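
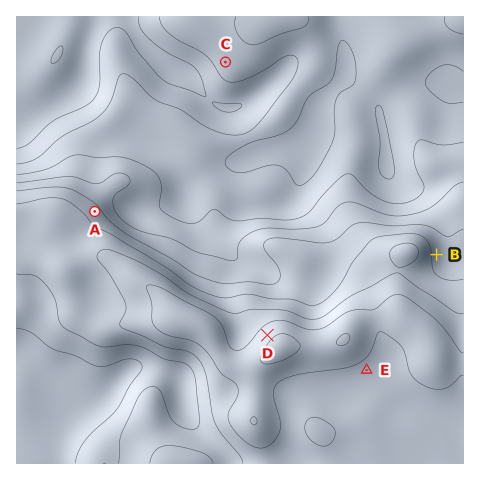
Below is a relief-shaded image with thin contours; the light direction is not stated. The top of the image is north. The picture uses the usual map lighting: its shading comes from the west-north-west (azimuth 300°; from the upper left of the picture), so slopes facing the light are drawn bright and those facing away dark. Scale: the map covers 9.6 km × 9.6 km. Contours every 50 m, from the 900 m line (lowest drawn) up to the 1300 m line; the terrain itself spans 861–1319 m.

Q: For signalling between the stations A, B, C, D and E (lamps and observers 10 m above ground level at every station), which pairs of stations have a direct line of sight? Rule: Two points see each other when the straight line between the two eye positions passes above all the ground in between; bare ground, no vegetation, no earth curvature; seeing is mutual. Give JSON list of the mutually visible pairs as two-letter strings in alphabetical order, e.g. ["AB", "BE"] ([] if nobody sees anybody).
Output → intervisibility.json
["AC", "AD", "CD"]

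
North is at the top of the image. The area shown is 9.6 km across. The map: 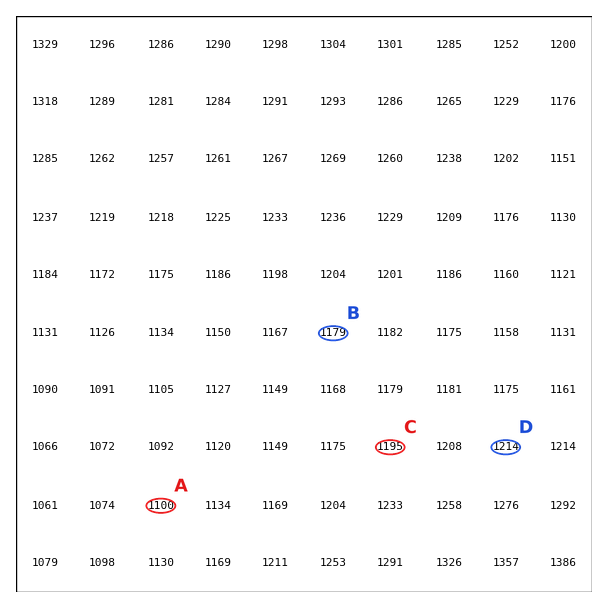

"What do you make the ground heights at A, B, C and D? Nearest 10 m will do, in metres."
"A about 1100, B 1180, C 1200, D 1210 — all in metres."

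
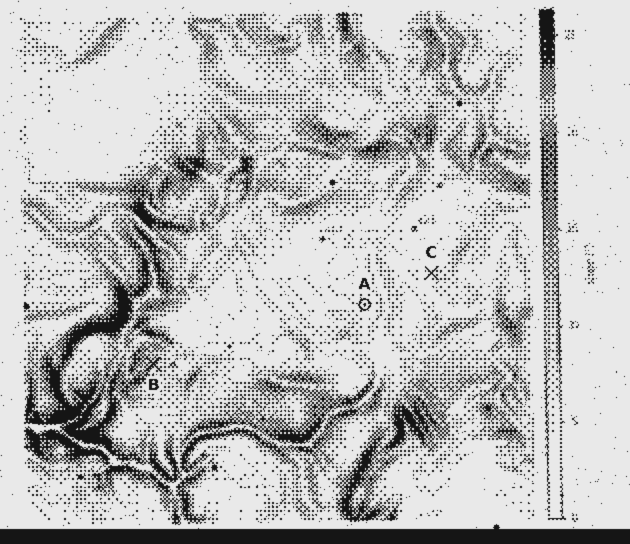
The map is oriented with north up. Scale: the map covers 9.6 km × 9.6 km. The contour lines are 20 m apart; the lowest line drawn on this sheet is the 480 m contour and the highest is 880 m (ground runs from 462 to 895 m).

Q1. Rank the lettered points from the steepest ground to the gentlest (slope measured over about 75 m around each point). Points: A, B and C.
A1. B C A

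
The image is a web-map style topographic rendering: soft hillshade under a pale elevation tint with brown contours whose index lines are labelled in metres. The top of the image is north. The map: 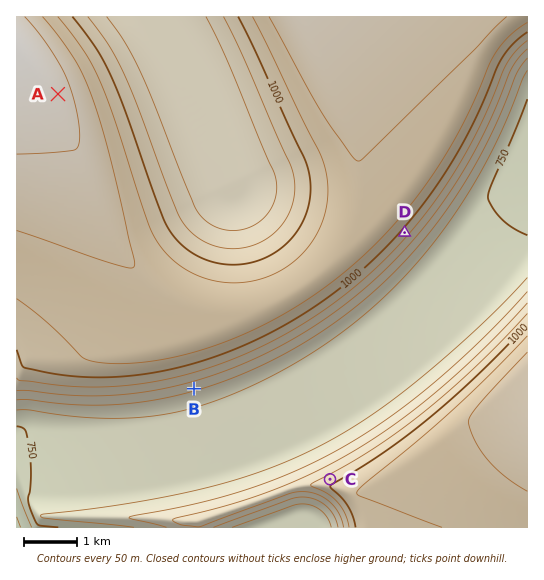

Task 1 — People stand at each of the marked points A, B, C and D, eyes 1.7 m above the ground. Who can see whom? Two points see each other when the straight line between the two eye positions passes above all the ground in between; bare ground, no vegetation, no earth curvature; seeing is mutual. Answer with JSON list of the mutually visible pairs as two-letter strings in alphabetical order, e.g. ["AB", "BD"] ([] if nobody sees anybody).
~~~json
["BC", "CD"]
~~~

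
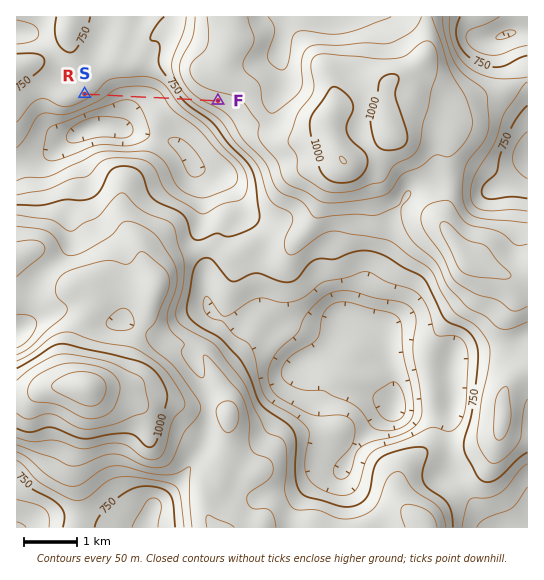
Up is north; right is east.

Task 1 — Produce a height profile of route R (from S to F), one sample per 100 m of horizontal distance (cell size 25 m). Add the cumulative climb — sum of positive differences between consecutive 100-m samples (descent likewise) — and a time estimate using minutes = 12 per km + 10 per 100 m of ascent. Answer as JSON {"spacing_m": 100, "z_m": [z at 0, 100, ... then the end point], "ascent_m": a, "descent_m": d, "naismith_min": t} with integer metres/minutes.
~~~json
{"spacing_m": 100, "z_m": [721, 710, 694, 674, 655, 637, 623, 614, 611, 611, 614, 618, 623, 628, 637, 651, 673, 704, 740, 776, 808, 833, 851, 863, 871, 878, 878], "ascent_m": 267, "descent_m": 111, "naismith_min": 57}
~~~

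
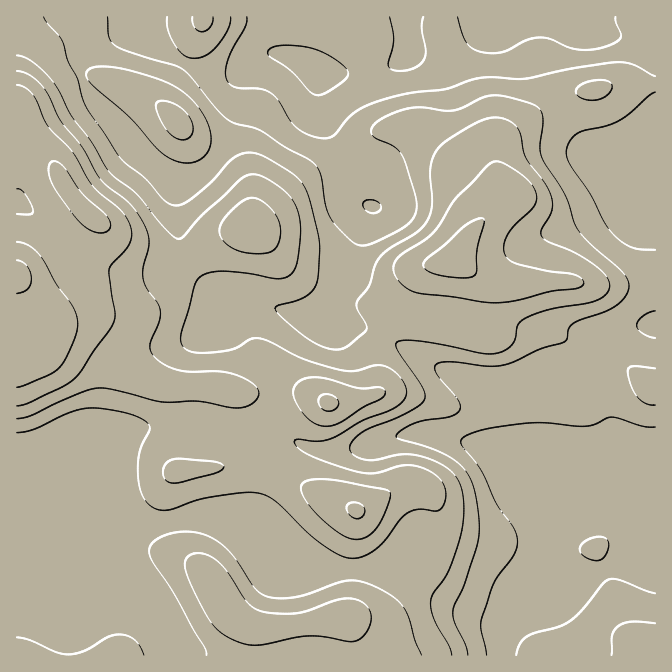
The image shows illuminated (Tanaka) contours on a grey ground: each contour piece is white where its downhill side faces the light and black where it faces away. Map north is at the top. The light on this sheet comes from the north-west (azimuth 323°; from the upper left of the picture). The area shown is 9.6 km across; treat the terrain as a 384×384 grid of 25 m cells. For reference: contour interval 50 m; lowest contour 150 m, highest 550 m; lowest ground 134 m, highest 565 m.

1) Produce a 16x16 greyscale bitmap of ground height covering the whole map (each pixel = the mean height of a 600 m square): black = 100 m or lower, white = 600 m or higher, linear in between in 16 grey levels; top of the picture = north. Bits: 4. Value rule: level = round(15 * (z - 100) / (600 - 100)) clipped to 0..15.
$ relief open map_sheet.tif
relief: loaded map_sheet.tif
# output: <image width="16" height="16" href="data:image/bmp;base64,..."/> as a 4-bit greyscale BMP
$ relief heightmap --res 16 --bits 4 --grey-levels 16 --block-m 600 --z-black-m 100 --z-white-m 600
<image width="16" height="16" href="data:image/bmp;base64,Qk32AAAAAAAAAHYAAAAoAAAAEAAAABAAAAABAAQAAAAAAIAAAAATCwAAEwsAABAAAAAAAAAAAAAAABEREQAiIiIAMzMzAERERABVVVUAZmZmAHd3dwCIiIgAmZmZAKqqqgC7u7sAzMzMAN3d3QDu7u4A////AHd3iZmYZDNFZ3eZiJdkIjNmeJdnh3QzM2Z3d3modTIzZniYiYh0IiJ3eIiIdUMiMrmZmZqYVEM026mIh3ZVVETcqXdmZ3d2U9uph3ZnmYdku7iJlkWJdkO8lmiFNGiFM7pmZlREZ3Qzt2d0MjRVVEOGZkMhIiMzQ2ZEUyIiIRES"/>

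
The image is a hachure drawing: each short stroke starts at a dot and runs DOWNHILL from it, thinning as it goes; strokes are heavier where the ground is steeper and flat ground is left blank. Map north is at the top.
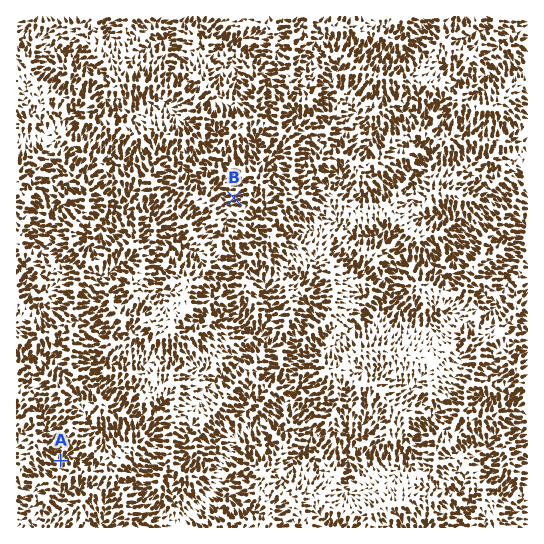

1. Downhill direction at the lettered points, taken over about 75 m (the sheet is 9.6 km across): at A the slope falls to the N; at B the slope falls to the W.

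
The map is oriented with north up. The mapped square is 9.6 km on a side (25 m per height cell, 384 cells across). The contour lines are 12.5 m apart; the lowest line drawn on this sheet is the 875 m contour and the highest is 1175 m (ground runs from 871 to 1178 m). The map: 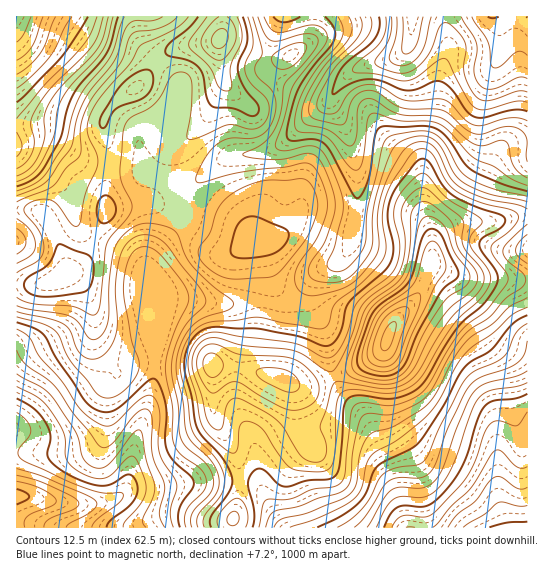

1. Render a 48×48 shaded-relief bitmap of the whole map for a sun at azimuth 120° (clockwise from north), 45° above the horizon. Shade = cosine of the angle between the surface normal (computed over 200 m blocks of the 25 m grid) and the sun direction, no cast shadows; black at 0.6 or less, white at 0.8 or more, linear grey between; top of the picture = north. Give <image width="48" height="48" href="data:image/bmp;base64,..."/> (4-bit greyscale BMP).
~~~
<image width="48" height="48" href="data:image/bmp;base64,Qk32BAAAAAAAAHYAAAAoAAAAMAAAADAAAAABAAQAAAAAAIAEAAATCwAAEwsAABAAAAAAAAAAAAAAABEREQAiIiIAMzMzAERERABVVVUAZmZmAHd3dwCIiIgAmZmZAKqqqgC7u7sAzMzMAN3d3QDu7u4A////AGZVVlVVVmZDIjWbzMu7u8zN3Kmru6qpmWZmZmVURFVTIiR7y7q7u8zd3Kqsy6qpmXd3d3d2VEVUMhJpqqq7u83d26q8y7qpmYiIiImpdUVVVCJpmZqrq83dy6q8zLupiJmIiJq7llVnZTNpmImqq83dy6q8zMuoiJmIiIm7llZ3dlV5mHiZrM3Muqq8zMuoiIh3d3irplVndmaJmHeIrN3Luqq8zMuoiHd2Znibp0RWdmiZh3d4m926qqq8zLuoiGdmZnebuENFVnmZh3eIm8y6qqq8zMuoiHd2ZnibuVMzNYmpiHiJm8y6qru8zMupiHd2ZnibynQyJIqpiIiZq8ypqrvM3cupmYh2Zniby4UyJIqYiImaq8uqq8zd3dypmYh3Zniau5ZDJYqYiImau7uqvM3d3dy6qoiHZniJq5YyNZqYiIiZqqqqvd7u3cy6qoiHd4iImpYxJYqYeIiJl2eKzu7v7cu7qnd3d4mZmZYgFImHd3eIhjNHvv7v7bu7qnd2Z4mpmZYgA2h3Zmd4dSAUnf7u/surqnd2ZnmqmYcwAld2ZmZ3djABfP7e/tu7uoiHd3m7qYhSEkZmZ3d3dkAASu7d7tzMy5mZiIm7qYh0M0Vmd3d3dkIAJ87t3t3MzJqqmZq7qYh2VWZ3eIiHdlMAA4zdzd3czImqqZrLqYiHZneIiIiHdkMQAEjMzN3cu3eJmavMqIiHd3iIiJmYdkMiEBWsu83culZ3iavMqYh3d4iZmZqph1MjIQN7u7zLqUVWeJrMuYh2Z4iZmau7qHQzMgFququ6mURWeIq8uod2Z3iImavMuoZDMhFZu6qqqVVWeIm8uph2Znd4iZq8y6dTMyFJvLu7u2ZniHisupiHdmd3iImrzKhTNDNYvLu8zHZ4mHebupmId2d3iIiazLhTNERomqqqvGeJl2eKqZmYh2Z3iIiKvLlSI0V4mIh4iUVoh2aJmYiYh3Z3iIiJq7lSEkZ4iHdmZiJGd2aJmIiIh3Z3eIiJq7liEkWJmHdmZhEkZ3eJmIiJiHdmZ3d5q6ljIjWKqYd3dyISV3eJmIiJmYd2ZmZ4q6hjMzWLuoiImUMRNmeJmIiJmpiHd2VXmqhUREWLupiJmlQyNGeJmIiImqqZmYZWipdUREV6upd4mmZDI1eamIiIiaqavLlleIZVVURpqYZniWZUMkaaqYiHeJqZveyXZ3ZVZlRXmYZVeFVVMiWKqZiHeJmZrO7JdlVWdlVXiYZEZkREQiNpqqmHZ4mZm97sp0RXh2ZniZdUVkQzMyJGirqXZnmZmr3uyVNXiHZniqhlVkQzMiI0aKqoZniqmazu63RGd2Znmql2ZlQzIiEjV4qpdnm7mJvv/rhmdlVXmqmHZ1VEMiESRnmZh4rMqIrf/+ypmFRGmrqXd1VERDESRmeId4vduGet//7cynRGirqYd1VVVUIBRmZmZXrdyWVpze3d3JVFeaqYiFVVVUMRNmVERFjNynVWm8zM3aZFeamIiFVVVVMRRmVDM0e8yoZWiau83bdGiZmHiA=="/>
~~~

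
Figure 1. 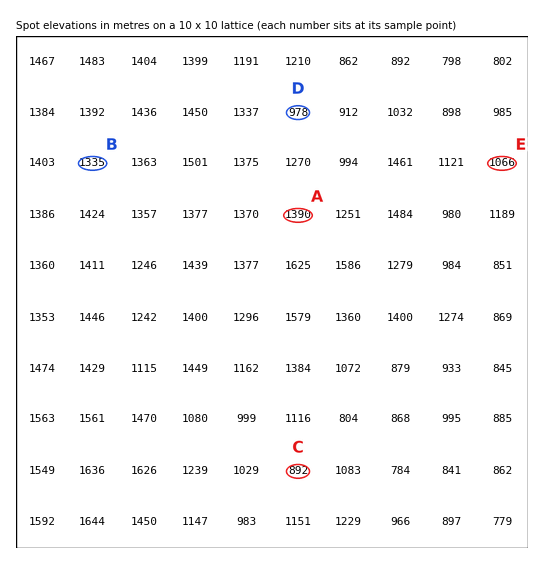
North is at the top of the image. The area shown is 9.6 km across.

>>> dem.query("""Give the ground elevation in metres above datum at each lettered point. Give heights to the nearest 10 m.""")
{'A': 1390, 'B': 1330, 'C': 890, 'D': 980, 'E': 1070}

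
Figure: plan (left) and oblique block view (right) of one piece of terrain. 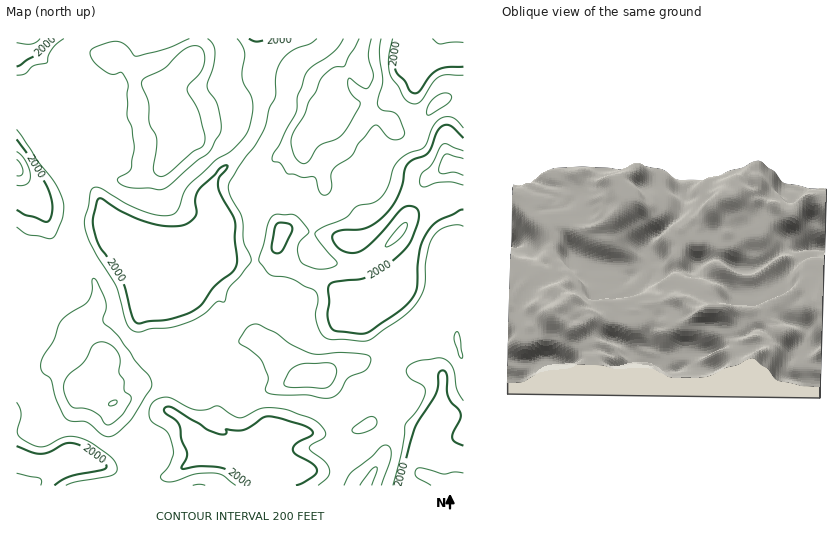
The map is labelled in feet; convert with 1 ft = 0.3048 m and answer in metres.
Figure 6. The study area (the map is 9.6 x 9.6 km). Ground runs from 470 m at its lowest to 840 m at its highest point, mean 690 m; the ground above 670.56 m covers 59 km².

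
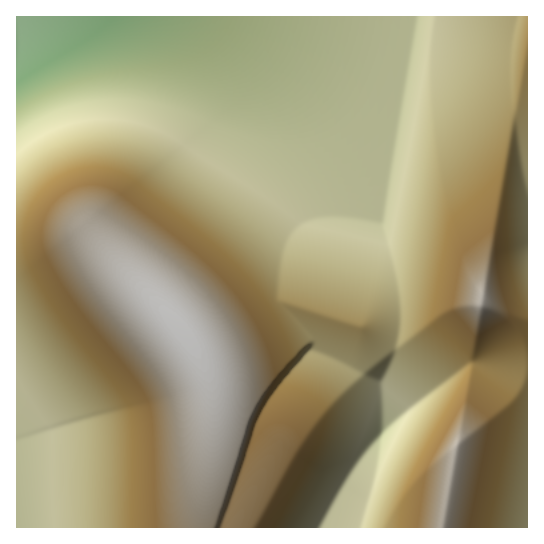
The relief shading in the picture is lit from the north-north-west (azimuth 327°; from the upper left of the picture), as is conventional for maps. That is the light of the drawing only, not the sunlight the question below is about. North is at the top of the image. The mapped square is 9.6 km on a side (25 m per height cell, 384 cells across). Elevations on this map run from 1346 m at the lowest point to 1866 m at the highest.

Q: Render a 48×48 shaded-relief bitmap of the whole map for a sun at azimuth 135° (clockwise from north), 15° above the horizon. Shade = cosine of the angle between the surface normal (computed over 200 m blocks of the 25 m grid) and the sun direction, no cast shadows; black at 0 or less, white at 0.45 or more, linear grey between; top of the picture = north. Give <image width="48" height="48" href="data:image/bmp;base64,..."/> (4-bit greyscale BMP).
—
<image width="48" height="48" href="data:image/bmp;base64,Qk32BAAAAAAAAHYAAAAoAAAAMAAAADAAAAABAAQAAAAAAIAEAAATCwAAEwsAABAAAAAAAAAAAAAAABEREQAiIiIAMzMzAERERABVVVUAZmZmAHd3dwCIiIgAmZmZAKqqqgC7u7sAzMzMAN3d3QDu7u4A////AIh3dmZmZmd4ibuZvv//2YdBJFVWrMzMzIh3d2ZmZmd4ibyZre//+4hSE1VWrMzMzIh3d2ZmZmZ4iaypm+///ZhjEkVVnMzMzIh3d2ZmZmZ3iazJms7//7h0ESRVjMzMzIh3d2ZmZmZ3iZvZib7//+l1ERNFe8zMzIh3d2ZmZmZ3iZvriazv//yFIQE0e8zMzIh3d2ZmZmZ3iJrciJve//6mIQASWszMzIh3d2ZmZmZniJrOmJnO7//YMQABOMzMzIiHd2ZmZmZniJq+qIms7v/8UQAAFazMzIiIh3ZmZmZniJq+2Iia3u7ukxAAFIrMzIiIiId2ZmZ3iJqt+XiJve7ut0EAE3mrzIiIiIiHd3d3iJqr/XeIm97tuYQRAniJvIiIiIiIh3d4iJqrz6d4ib3duZhiEmiIm4iIiIiIiIiIiZqqvul4iJvduZmXMliImoiIiIiIiIiIiZmqu+2HiJq9yZmZdViZmYiIiIiIiIiImZmqq77IiZqs2pmZmImZmYiIiIiIiIiJmZmqqqvbmaqrypmZmau7qoiIiIiIiIiJmZmqqqq7qqqruXiZmZzcu4iIiIiIiIiZmZmqqqqqqpmquWaJmJzcy3iIiIiIiIiZmZmaqqqpmZiJqWVniIvdy3eIiIiIiIiZmZmZmpmYiId4mGVVZ3rcy3d4iIiIiIiJmZmZmZiHd3d4iGVVVVi8u3d3iIiIiIiImZmZmYd3d3d3h2VVVVe8u3d3iIiIiIiIiJmZmYd3d3d3h1VVVVe8y3d3eIiIiIiIiImZmYd3d3d3dlVVVVe9zGZ3eIiIiIiIiIiJmYd3d3d3dlRVVWet3VZneIiIiIiIiIiIiYh3d3d3ZVREVWat3VVWd4iIiIiIiIiIiIh3d3d3ZUREVWad7kRVZ3iIiIiIiIiIiIiId3iHZURFVmaM3TRFVniIiIiIiIiIiIiIiIiIdURFVmZ73TM0VWeIiIiIiIiIiIiIiIiIdURFZmZ73jMzRVZ4iIiIiIiIiIiIiIiIdURFZmZ63iIzNFVniIiIiIiIiIiIiIiIhURFZmZ63iIjNEVmeIiIiIiIiIiIiIiIhkRVZmZ53iIjM0VWd4iIiIiIiIiIiIiIhlRVZmd4zTMzM0RWZ3iIiIiIiIiIiIiIhlRWZ3d4vTMzNERVZ3eIiIiIiIiIiIiIh1RWZ3d3rDMzNEVVZnd4iIiIiIiIiIiIh1RWd3d3m0REREVWZnd4iIiIiIiIiIiIh1RWd3d3ikRERFVWZnd3iIiIiIiIiIiIiGRWd3d3eVVVVVVmZnd3iIiIiIiIiIiIiGVWd3d3Z1VVVVZmZ3d3iIiIiIiIiIiIiGVWd3d2ZmZmZmZmd3d3iIiIiIiIiIiIiHVWd3d3VWZmZmZnd3d4iIiIiIiIiIiIiHVXd3d3VHd2Znd3d3d4iIiIiIiIiIiIiIVXd3d3U3d3d3d3d3eIiIiIiIiIiIiIiIZXd3d3U3d3d3d3d4iIiIiIiIiIiIiIiIZXd3d3U3d3d3d3d4iIiIiIiIiIiIiIiIdWd3d3ZA=="/>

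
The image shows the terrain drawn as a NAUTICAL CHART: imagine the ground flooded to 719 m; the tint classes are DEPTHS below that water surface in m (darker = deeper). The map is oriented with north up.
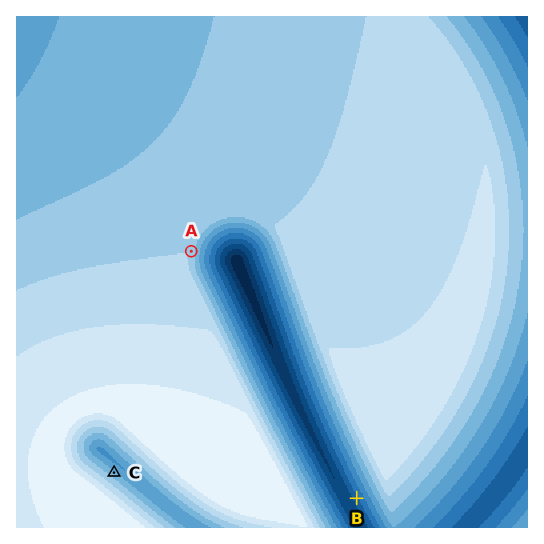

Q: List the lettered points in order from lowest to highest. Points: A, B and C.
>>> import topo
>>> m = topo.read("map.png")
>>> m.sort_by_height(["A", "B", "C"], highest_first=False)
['B', 'C', 'A']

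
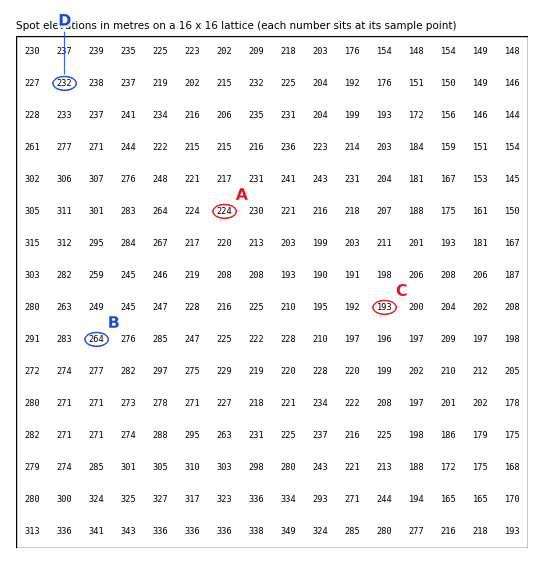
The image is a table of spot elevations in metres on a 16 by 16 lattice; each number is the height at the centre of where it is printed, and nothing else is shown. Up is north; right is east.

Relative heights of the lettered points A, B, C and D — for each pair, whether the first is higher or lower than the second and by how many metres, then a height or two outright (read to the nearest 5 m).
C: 70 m lower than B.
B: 40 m higher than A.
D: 35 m higher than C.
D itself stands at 230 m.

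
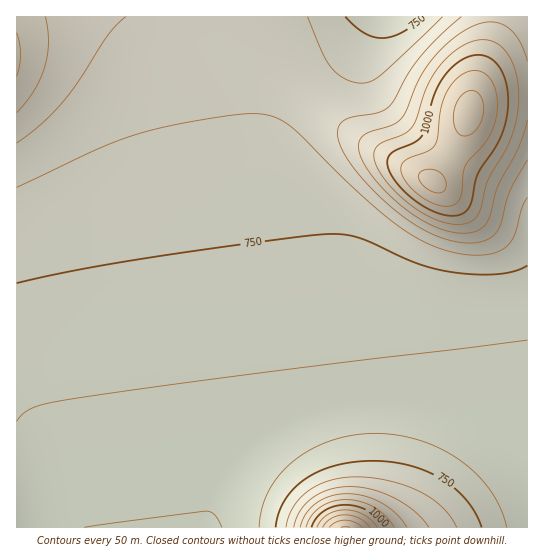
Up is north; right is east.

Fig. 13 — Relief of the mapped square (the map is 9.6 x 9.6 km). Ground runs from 640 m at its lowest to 1200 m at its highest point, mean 770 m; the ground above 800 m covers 28.6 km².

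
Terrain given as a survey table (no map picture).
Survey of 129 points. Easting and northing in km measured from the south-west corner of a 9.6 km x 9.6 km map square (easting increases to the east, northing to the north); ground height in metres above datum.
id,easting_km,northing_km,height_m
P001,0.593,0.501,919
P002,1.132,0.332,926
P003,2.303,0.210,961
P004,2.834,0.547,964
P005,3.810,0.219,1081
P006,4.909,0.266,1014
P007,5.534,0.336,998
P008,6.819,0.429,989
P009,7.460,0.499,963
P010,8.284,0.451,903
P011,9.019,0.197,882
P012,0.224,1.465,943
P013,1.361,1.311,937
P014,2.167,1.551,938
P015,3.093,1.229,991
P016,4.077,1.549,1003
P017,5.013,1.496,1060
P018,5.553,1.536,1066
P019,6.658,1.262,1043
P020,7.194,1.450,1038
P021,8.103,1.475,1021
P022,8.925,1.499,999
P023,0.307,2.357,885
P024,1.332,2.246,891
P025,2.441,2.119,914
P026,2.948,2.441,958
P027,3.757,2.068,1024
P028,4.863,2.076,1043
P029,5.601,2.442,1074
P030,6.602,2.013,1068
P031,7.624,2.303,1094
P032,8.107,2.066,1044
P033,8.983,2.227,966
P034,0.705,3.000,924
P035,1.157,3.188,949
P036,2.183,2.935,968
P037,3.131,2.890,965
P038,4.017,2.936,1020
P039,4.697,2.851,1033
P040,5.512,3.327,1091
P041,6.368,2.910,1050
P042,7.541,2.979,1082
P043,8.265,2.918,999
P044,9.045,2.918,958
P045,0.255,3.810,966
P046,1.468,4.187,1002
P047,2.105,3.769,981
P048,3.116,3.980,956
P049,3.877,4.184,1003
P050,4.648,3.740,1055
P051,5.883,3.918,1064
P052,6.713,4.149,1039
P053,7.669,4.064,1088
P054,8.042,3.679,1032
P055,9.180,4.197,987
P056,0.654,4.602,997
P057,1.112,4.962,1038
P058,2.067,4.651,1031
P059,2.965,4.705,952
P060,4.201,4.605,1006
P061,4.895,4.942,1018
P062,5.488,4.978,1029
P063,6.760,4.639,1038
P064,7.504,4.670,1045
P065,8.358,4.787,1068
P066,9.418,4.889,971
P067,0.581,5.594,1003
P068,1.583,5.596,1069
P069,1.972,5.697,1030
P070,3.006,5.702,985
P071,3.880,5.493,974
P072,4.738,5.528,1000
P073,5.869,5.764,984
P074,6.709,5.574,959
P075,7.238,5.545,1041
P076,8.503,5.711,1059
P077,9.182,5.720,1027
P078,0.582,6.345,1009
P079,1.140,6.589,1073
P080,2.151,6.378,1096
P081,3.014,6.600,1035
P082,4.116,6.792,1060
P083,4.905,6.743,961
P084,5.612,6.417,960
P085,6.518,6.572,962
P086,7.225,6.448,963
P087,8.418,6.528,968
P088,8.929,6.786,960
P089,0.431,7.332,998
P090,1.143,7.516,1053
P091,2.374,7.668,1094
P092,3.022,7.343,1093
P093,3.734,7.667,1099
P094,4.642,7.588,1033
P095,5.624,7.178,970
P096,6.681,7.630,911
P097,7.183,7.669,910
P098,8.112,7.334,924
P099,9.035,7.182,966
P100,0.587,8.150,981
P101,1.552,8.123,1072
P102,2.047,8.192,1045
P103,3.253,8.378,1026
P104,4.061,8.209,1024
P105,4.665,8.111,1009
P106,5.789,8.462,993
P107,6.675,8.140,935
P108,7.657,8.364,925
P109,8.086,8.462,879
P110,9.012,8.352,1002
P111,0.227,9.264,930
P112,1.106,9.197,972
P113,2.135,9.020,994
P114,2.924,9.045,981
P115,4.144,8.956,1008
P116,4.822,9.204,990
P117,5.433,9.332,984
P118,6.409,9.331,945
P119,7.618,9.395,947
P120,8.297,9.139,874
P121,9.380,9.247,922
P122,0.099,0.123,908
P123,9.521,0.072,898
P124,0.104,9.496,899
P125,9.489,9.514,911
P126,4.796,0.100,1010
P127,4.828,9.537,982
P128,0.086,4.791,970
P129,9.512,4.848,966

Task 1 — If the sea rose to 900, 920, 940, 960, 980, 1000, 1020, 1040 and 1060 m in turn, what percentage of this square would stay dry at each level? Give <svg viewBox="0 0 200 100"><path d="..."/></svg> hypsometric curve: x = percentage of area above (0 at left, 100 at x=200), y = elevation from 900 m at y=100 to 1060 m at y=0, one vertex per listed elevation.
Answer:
<svg viewBox="0 0 200 100"><path d="M192 100l-9-12-14-13-23-13-26-12-29-12-21-13-19-13-23-12"/></svg>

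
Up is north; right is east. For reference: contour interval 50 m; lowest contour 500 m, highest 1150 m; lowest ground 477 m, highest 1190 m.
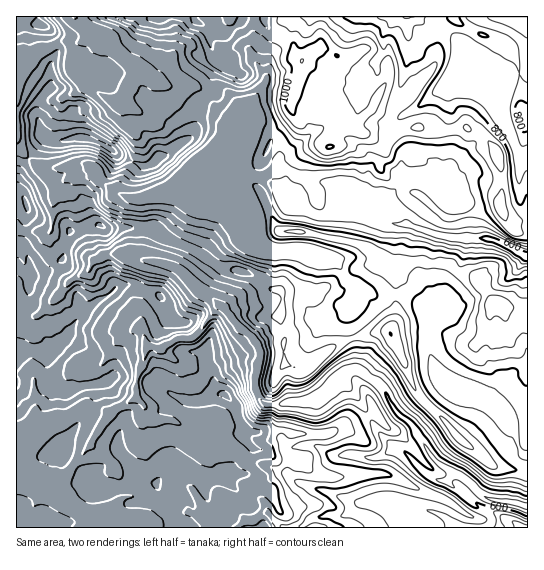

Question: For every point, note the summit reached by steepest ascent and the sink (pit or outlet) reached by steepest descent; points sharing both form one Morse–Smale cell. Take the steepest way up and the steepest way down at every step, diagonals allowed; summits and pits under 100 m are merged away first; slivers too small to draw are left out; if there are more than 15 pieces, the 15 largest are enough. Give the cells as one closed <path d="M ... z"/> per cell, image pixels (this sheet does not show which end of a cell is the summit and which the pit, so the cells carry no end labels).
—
<path d="M19 195l-3 0 1 333 469 0 5-5 1-4-7-8-11-6-25-22-1-4 5-5-22-19-19-30-17-15-11-20-9-9-20-12 0-26-2-4-16 5-32 25-18-4-3-2 1-25-5-16 3-28-4-5-9-1-11-9-10-6-24-4-32-20-30-12-9-8-49-1-4-3-7 0-16 6-8 0-4-3-19-1-19-16-4-13z"/><path d="M207 96l-7 6-3 5-4 27-7 7-36 24-7 2-9-4-11 16-5 14-17-12-5-11-10-6-15 0-10 4-19 0-13-9-10 14-3 21 8 4 4 13 19 16 19 1 4 3 8 0 16-6 7 0 4 3 49 1 9 8 30 12 32 20 24 4 10 6 11 9 9 1 4 5-3 28 5 16-1 25 14 6 7 0 32-25 15-6-4-15 0-9 9-28-13-9-5-12-8-6-34-10-27 2-7-3-8-13-16-38 6 2 8 10 25-10 8 0 31 17 12 0 20-5 22 5 0-5-12-15-17-9-13-4-8 0-26 16-11-10 0-14-7-9 3-11 0-17-3-4-14-10-20-1-1 16-5-14-18-13z"/><path d="M265 17l-20 0-7 8-12 8-15-3 0 15 6 16 4 4-6 9-2 15-5 8 11 15 18 13 5 14 1-16 20 1 14 10 3 4 0 17-3 11 7 9 0 14 5 4 6 6 26-16 13 1 25 12 9 10 5 10 14 7 18 1-17-25 13-18 2-20 7-5 11 0 6 3 6 6 0 10 12 6 16 22 6 36 27 1 31 16 3-1 0-21-14-3-7-9-7-13 1-40-2-12-3-7-15-17-14-5-10 0-7 3-43-3-9 4-12 11-5 1-16-11-19-6-16-18-17 2-8-8-13-8 9-34-5-6-4-12-21-12-6-8z"/><path d="M415 16l-94 0-1 29-17 14-11 36 13 8 8 8 20 0 3 7 10 9 19 6 16 11 5-1 12-11 9-4 18 0 9 3 33-3 14 5 15 17 3 7 2 12-1 40 7 13 7 9 13 2 1-75-3-1-3 3-2-2-20-45-5-8-14-12-20-50-15-14-19-4z"/><path d="M398 295l-3 2 1 20-6 16-13-1-24 6 2 31 20 12 9 9 11 20 17 15 19 30 10 10 24 14 16 16 12 5 21 3 11-44 0-4-4-2-4-8-2-12-6-4-48-46-18-10-10-10-5-20 3-20-2-10-12-12z"/><path d="M242 197l-2 2 15 36 8 13 7 3 27-2 34 10 8 6 7 14 31 17 19-2 0-17-3-10 20-6 12 0 6 3 12-1 7 1 11 9 16 4 17 26 13 5 21-1 0-50-34-17-53-4-34-12-20-1-10-6-24-6-24 5-12 0-31-17-8 0-25 10z"/><path d="M425 261l-20 2-13 4 4 10 0 17 21 7 12 12 2 10-3 20 5 20 10 10 18 10 48 46 4 2 2-4 12 0 1-118-21-1-13-5-17-26-19-5-8-8-19 0z"/><path d="M89 31l-2 6-8 6-17-2-7 4 2 6-6 12 0 24-10 11-4 11 3 21 4 7 6 3 32-3 15 4 22 15 15 5 5-18-3-8-12-16-3-16 6-17 10-13 0-4-22-20-9-12z"/><path d="M527 16l-111 1 11 8 19 4 15 14 20 50 14 12 5 8 22 47 6-3z"/><path d="M194 16l-117 0-1 2 14 14 16 5 7 10 25 24 32 16 25 0 12 9 6-7 0-11 8-13-4-4-6-16 0-15-16-9z"/><path d="M141 71l-4 0-10 15-6 19 3 14 12 16 3 8-6 19 13 5 7-3 6-7 8-2 26-21 4-27 10-12-6-6-11-4-24 0z"/><path d="M421 156l-11 0-7 5-2 20-10 13-3 5 1 4 20 22 32 11 25 3 1-10-6-26-6-6-4-10-6-6-12-6 0-10-6-6z"/><path d="M82 137l-15 3-22-1-16 19 13 10 19 0 10-4 15 0 10 6 5 11 16 11 16-30-14-6-22-15z"/><path d="M319 16l-124 0 0 5 18 10 13 2 12-8 7-8 20 0 2 9 25 17 4 12 6 6 18-16z"/><path d="M55 45l-17 7-15 13-7-2 1 56 20-1 3-17 11-14 0-24 6-12z"/>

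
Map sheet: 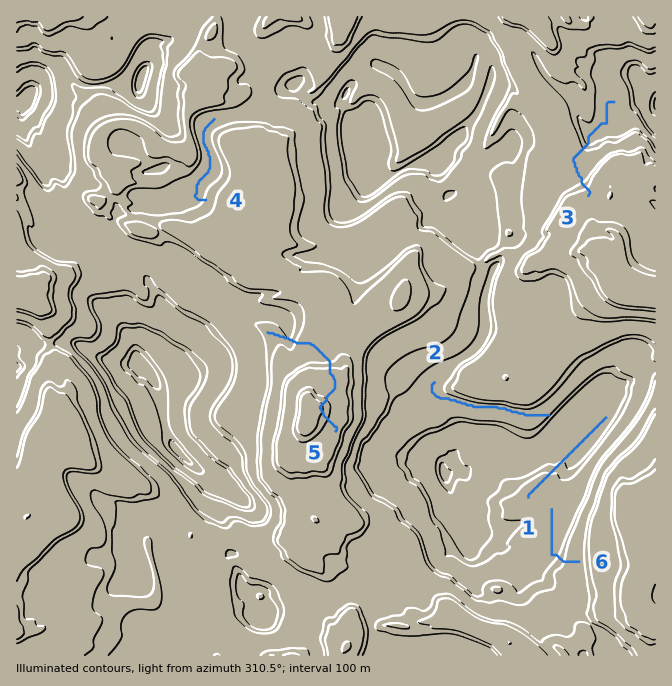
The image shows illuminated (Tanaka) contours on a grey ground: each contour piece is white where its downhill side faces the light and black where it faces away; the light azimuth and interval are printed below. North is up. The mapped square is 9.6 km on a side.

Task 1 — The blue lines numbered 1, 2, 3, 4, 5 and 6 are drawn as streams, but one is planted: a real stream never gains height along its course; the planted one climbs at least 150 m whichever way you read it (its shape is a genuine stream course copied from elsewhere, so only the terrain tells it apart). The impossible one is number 5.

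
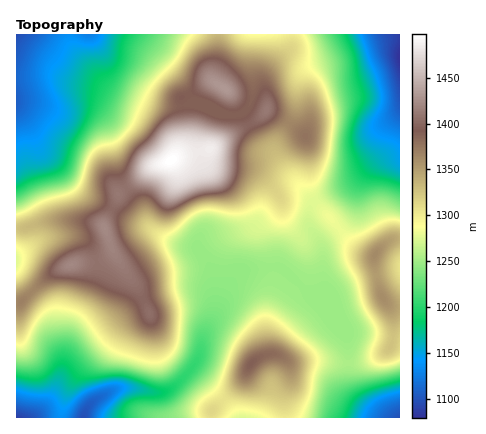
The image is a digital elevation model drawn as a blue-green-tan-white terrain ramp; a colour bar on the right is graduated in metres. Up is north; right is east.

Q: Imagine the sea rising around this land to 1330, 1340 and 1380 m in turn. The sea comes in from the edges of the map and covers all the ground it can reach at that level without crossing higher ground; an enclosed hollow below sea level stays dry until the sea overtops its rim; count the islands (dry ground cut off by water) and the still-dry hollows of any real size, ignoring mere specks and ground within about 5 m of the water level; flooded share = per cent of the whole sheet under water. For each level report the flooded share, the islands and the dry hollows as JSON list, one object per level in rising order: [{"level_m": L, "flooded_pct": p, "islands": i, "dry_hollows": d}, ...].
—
[{"level_m": 1330, "flooded_pct": 69, "islands": 1, "dry_hollows": 0}, {"level_m": 1340, "flooded_pct": 73, "islands": 1, "dry_hollows": 0}, {"level_m": 1380, "flooded_pct": 85, "islands": 2, "dry_hollows": 0}]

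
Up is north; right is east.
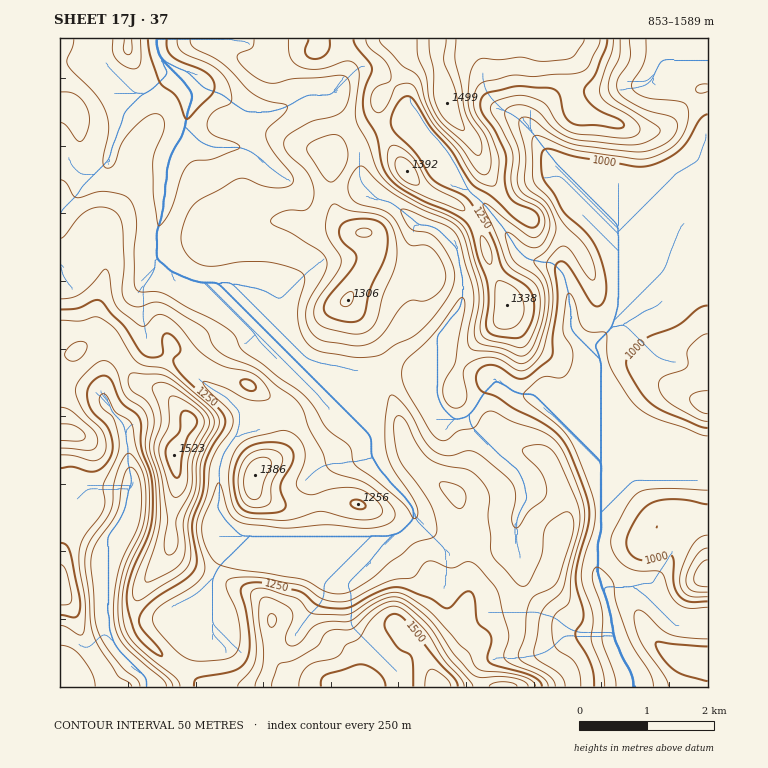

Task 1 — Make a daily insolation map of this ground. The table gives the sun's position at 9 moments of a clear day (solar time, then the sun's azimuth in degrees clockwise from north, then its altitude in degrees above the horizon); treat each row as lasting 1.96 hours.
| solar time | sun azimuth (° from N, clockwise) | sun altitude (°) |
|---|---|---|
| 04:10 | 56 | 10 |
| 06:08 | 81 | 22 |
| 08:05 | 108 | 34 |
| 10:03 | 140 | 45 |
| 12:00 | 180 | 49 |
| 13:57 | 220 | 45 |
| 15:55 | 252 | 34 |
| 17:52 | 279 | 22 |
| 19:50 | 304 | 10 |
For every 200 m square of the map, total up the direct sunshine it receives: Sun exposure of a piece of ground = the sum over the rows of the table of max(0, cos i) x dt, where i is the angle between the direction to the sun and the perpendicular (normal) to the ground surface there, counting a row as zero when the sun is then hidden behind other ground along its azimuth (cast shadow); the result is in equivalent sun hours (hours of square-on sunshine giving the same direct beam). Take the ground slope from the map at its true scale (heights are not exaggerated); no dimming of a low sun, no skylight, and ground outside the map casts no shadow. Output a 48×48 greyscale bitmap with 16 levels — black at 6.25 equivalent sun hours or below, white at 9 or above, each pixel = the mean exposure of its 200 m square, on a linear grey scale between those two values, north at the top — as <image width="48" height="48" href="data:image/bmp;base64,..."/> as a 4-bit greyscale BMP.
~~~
<image width="48" height="48" href="data:image/bmp;base64,Qk32BAAAAAAAAHYAAAAoAAAAMAAAADAAAAABAAQAAAAAAIAEAAATCwAAEwsAABAAAAAAAAAAAAAAABEREQAiIiIAMzMzAERERABVVVUAZmZmAHd3dwCIiIgAmZmZAKqqqgC7u7sAzMzMAN3d3QDu7u4A////ANy9k5zcy7qrzMzMzM27hWZCE3vLurzd3cvKF97amHebyqmqvN3JMncxFJu6qc3u7qyxXeyruZmsuZq7zN3IR7zMu7upqd7bqs1xrsnNy7q9y6u6vd3GaszM3Lu7qs2mZt0zravM26vN3Khmi9tjjMy8zMzcurp7zOwyndy7u7y7u5UzJHQVvMzMzd3Kuaac3doxje7cu7y4d2VUEABazMzM3e2ZuYi+7bkyeu7uy5hBI0m6dDasy8u8zeyYqrq83qlEV77u2VIkec3duqu8y7u7zNy4m93ai6lmNYzsloq7u93d3Lu7zLu8zMzJm+7siLuXM2vadqu7u8vN3cu7zMzMzM3Ket3ducy5Unm5VZq83cvN3cu83dzMzLzLabzd29y6Q4rchZ3u7u3u7ty83dzNy7uriqvN3NynJJvdpVvty73dyYnN3dzdy7uJq7qqq92nA3vdszrbupuoZozt3MzM3ct4vbqYid3aFYzbpBfN3buoeM7cuqu83dp5zdzN3d3rN7zbuQGczczLut3JibvN3ch83d3d3e7rSbvN3UAmirzMvM2nmrzd3Kat3dzN3d2nS5et3bNnmququ8yJu7zMuVbd3cu7zadDrLq9u7nczLq827qM3My6hmzd3Lze7qhY7ty3AXzd26rd3Kid3dupic3dy87u7sqa3uyABs7sqIzd3LnN3bqrzMy7qt7dy93czLgRrdyGeM3d3MvMu4it7cy7q93Mu97t2WVs25VHrMzd3cyruqzO7t27q9zMzN3dyJvcqZiZu97u7d2pvN7d7bvLm8zN3czdqcy6vMvLvO7u7t3aq97e7ai8q8zMzLu6isuaupvcvN7u7t3sl6zu7MiMzLu7u4moeaqIeL3dy73u3dzdponNzLls3MzLu4mZmZd5vd3d24m9zN3dt5q8uqeN293My7urupq93d3d3JeLzd3dp7u5h5fNu83dzMzMzLzd7u7t3MqKzdzdds2kNYrMq83d3N3dy7zd3u7d3dzLzdvLNs2WnNy6rN3d3d3dvM3d3d3d3d3u3cqWOst43tyoq9zd3czczMzM3d3d3d3M3JRmjchc7sp4u9zd3bq7vMy8zMzd3cy4ZAW9zca+24VavNzN3cqqvMy7zMzMvMy0AGzc3HrrQVervN3N3cuqvMzMy8zLqszGet3bY57WInq7vd3M3czLzMzMzMy7rN3ane2wa+7KplmZvMy6q93czczMzLu73u3bvcomq+28tnu83e7su93dzdzLzMzN3dzKzKIbnuuZd83u7u7u293dzN3M3d3cy7q63HOp3sd3W93u7u7u3N3MyrzMzd3Mu7qb3Xh83VNorN7u3bq73d27zLvMurzdy7qKzZWd2meb3d3clTV6zcur3cvLqb3e7bqprLncybzd3t3KdGia3bqs3dy7vN7u3dzLmazbuc7u7t3du7u83bvM3sm83u7d3u7cu87cus3u7u7t3dy9zN3M7bre7t3Mzd7d7u3dy83e7u3d3Mzd3dzczKzN3dzdzM3d3d3MzN3d3d3dy7zd3Q=="/>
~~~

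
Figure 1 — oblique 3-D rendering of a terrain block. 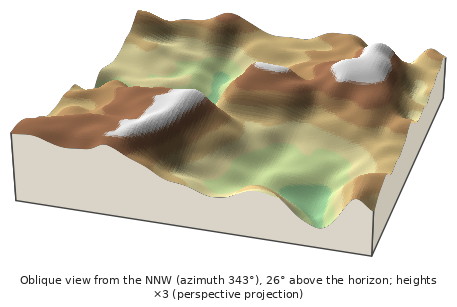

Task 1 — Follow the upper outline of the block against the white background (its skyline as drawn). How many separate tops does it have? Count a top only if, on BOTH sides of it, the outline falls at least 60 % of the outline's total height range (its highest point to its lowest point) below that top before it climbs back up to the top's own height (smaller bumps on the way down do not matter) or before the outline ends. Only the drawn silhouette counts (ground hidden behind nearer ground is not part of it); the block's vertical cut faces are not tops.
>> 0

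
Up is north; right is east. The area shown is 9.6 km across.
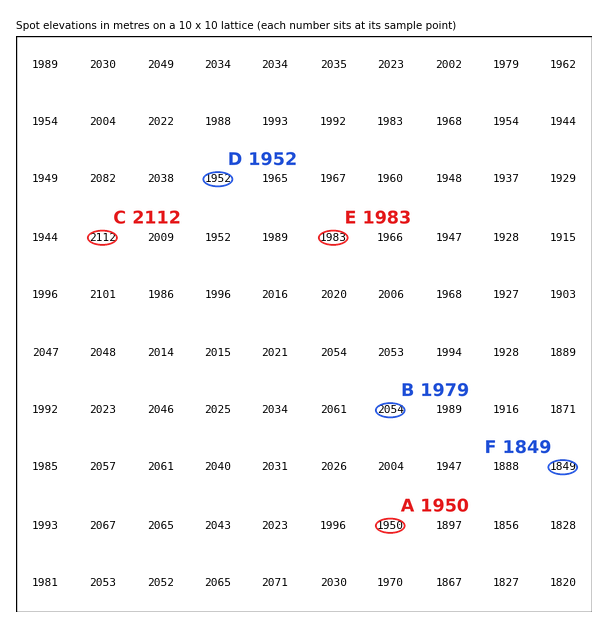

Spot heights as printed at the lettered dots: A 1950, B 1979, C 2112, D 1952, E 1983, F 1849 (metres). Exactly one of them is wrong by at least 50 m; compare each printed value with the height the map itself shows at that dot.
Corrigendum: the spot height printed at B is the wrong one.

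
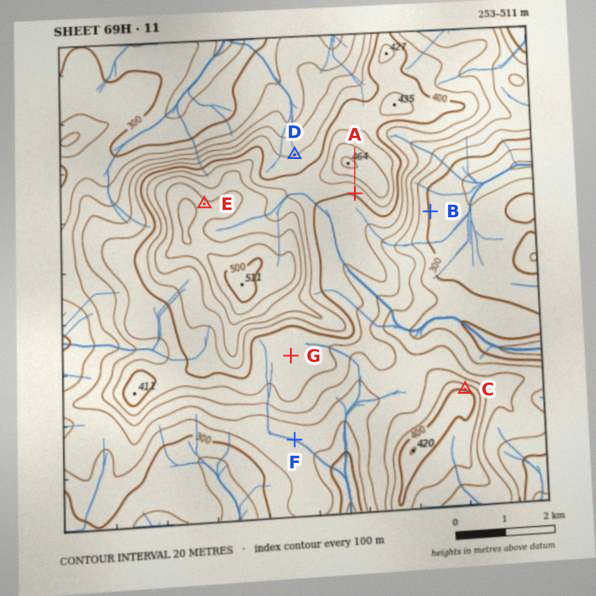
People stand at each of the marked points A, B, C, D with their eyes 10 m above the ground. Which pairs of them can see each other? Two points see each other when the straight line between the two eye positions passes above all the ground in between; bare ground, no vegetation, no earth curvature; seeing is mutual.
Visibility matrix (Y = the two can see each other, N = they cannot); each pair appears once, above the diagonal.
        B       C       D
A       N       Y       N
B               Y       N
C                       N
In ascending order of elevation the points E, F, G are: F G E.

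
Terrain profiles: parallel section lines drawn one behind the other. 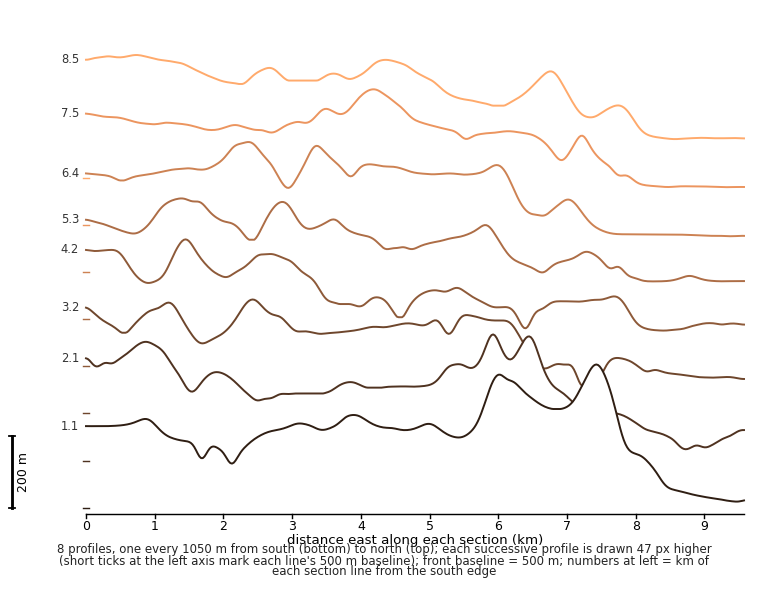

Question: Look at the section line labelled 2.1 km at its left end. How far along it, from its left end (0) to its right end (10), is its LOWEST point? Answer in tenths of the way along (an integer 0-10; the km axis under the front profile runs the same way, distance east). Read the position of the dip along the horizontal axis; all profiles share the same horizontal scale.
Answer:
9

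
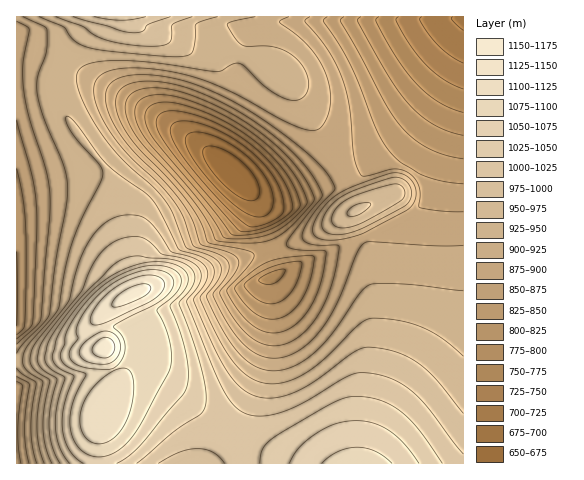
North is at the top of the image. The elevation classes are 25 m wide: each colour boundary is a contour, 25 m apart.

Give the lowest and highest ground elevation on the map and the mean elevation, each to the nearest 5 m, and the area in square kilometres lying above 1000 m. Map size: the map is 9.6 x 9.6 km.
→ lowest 655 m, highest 1165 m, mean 925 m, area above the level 21.9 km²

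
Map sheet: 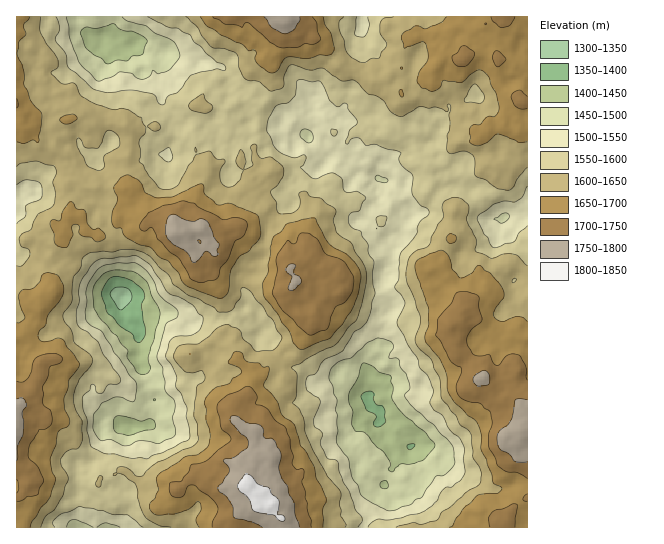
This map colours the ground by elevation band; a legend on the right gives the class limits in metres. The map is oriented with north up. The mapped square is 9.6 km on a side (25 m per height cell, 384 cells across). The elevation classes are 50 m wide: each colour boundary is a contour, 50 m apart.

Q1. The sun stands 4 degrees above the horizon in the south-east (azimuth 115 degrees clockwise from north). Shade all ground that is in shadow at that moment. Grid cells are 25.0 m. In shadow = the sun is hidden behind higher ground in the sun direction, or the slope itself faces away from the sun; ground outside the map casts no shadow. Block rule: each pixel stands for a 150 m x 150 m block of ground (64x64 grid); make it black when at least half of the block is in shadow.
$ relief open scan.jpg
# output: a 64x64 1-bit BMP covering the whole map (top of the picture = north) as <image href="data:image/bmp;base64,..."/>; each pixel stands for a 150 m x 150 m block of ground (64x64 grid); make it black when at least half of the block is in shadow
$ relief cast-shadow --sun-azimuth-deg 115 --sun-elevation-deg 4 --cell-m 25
<image width="64" height="64" href="data:image/bmp;base64,Qk0+AgAAAAAAAD4AAAAoAAAAQAAAAEAAAAABAAEAAAAAAAACAAATCwAAEwsAAAIAAAAAAAAA////AAAAAAAAAQeAAB//8AADh+AAH//wAAeH/AAf/9wAJ+f8AB///oAP8/AAH///gN/z+AA///+Bz//4AD//+AH///AAP//wAP//9AE///wAf//+AH//+AD///wA///4AH//+AB///gAf//wAH///gB//+QAP///AP//5gA///4A///gAH///gD///AAf/8IQH//+AD//wDAD//4gP//wOAP//gB///E4B//wAH//8zwH/nmIP/+bPgf/ePgf/4gGB//5+A//AAAP/+H4D/8BIB//8fwH/wGwH//j+Af/gzAf/6P2B//AOB/+A+AH/8C8D/oH4Af/wPwP/gf4h//4/Af/B/AD+HD8A/8H8AP0dDgB/wfwB/x2PgD+B/QH/k8mAHwD/Af+D/4APAD8D/8H/gH8gPwP/wf+F/2M/g//B/+P/Zh/A/+DP5/+GD8D/4A/P/8AHAP/kD9/f4wEG/wYP/8/jgGL/AQfvz+MwcP4cAM8P8XAwfh4AB8fzURA8XoABx8MDAA3AgAnBgADgAfgAAIDEAODB+AAAAMREZ0P+oAGABABEwf/gAIDAAERg/8AA4+IAYPAP4AH/4YBicA/gI7/zACMUD+AH//uAIcYHAAf//4AR5wMAB///oBPnowAH///gA/fzAAf/+AAD8/AAB/n4MAPxEAAACPAwA//IAADA8HAD//wA=="/>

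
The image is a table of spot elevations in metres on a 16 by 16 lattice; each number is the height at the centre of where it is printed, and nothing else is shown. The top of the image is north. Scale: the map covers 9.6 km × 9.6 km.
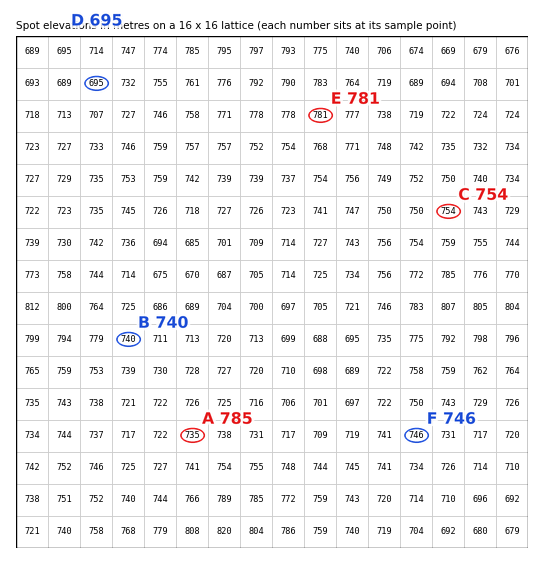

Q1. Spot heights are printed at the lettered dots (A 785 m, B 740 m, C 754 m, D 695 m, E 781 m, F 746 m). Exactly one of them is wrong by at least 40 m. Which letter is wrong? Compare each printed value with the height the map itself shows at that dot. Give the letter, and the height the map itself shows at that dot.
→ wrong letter A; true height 735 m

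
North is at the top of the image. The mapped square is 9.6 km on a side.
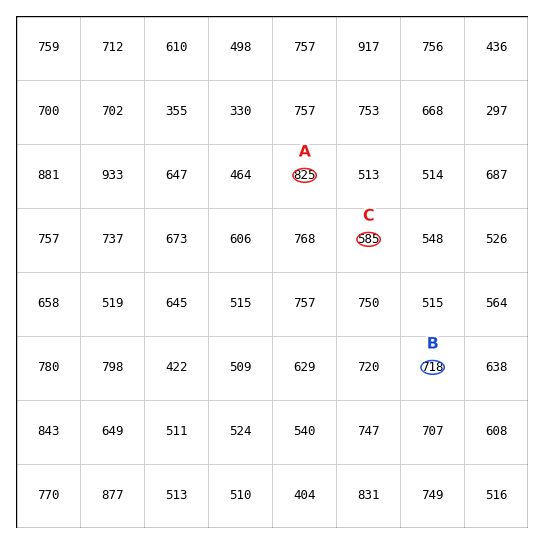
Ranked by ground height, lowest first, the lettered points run C B A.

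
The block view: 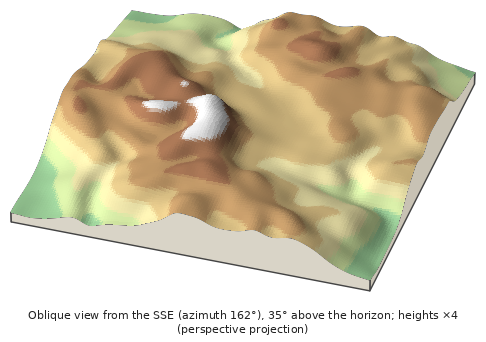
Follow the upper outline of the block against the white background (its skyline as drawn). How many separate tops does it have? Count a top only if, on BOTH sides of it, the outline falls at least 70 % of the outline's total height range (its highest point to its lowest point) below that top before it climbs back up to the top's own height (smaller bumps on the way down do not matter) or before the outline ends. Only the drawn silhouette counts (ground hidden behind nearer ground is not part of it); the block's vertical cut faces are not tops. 0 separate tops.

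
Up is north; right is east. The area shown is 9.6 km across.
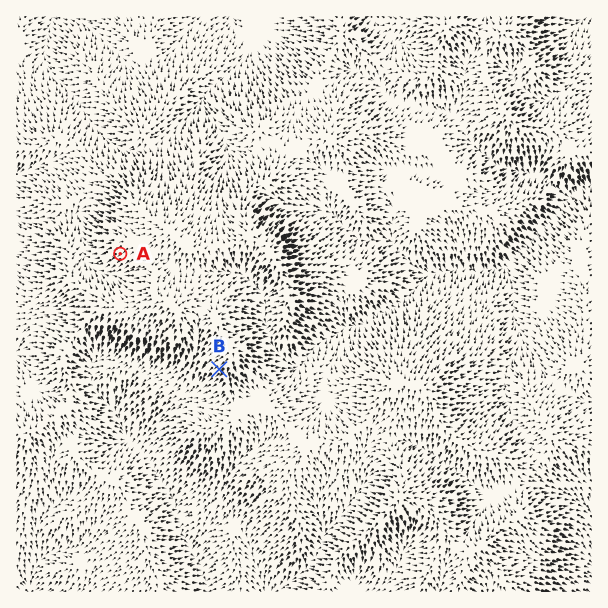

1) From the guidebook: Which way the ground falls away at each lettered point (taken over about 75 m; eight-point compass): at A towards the SW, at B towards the SW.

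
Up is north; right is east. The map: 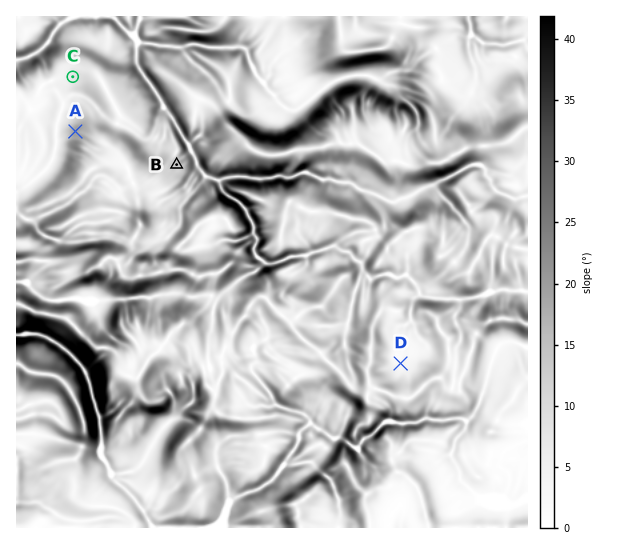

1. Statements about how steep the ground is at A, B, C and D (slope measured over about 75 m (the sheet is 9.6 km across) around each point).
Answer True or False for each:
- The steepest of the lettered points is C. False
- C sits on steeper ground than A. False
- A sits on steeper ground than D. True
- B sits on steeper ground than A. False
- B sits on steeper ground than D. True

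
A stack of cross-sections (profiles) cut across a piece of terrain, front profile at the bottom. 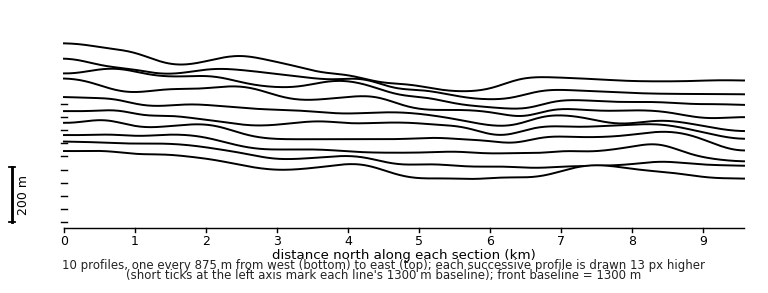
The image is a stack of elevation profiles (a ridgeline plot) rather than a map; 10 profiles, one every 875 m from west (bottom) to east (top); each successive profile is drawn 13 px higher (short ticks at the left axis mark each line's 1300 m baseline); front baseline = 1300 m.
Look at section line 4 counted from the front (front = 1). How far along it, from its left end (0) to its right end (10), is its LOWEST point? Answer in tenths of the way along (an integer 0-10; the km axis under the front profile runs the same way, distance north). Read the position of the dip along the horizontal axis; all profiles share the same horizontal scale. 10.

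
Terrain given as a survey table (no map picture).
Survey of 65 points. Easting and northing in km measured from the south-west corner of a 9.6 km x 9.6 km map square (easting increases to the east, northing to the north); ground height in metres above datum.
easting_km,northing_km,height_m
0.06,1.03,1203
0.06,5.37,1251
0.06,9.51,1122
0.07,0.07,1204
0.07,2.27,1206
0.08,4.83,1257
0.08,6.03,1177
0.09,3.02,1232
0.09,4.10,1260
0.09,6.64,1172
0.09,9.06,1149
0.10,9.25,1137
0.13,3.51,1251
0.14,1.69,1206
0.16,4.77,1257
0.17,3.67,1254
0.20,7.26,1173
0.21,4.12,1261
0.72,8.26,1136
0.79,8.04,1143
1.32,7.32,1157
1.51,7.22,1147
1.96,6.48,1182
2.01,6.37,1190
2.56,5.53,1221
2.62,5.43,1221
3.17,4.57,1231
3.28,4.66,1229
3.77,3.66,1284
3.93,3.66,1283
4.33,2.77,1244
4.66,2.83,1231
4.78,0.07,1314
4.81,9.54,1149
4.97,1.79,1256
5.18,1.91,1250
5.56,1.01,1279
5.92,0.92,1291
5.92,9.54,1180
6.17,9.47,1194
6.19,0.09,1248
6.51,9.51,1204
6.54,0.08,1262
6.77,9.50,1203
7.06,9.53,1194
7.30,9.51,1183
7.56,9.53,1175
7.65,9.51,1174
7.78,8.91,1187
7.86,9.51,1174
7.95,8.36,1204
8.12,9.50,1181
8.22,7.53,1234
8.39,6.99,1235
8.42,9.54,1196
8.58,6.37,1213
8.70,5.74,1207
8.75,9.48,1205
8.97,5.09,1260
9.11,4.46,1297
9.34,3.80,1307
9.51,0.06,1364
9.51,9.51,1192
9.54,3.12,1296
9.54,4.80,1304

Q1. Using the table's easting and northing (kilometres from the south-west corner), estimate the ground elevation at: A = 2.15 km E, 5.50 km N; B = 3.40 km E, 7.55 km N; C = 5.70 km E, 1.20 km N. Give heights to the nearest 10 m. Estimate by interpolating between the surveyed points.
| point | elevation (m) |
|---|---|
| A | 1220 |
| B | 1160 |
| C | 1300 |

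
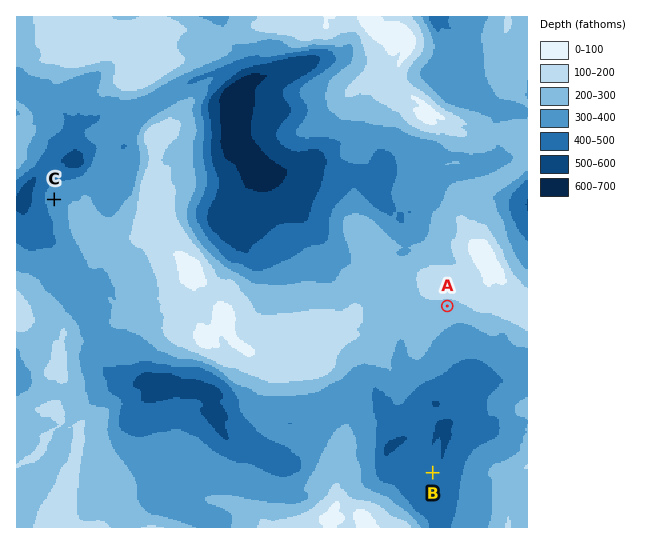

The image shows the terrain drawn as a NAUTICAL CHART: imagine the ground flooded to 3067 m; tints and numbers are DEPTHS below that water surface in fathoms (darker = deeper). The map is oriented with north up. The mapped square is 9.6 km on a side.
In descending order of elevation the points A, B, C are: A C B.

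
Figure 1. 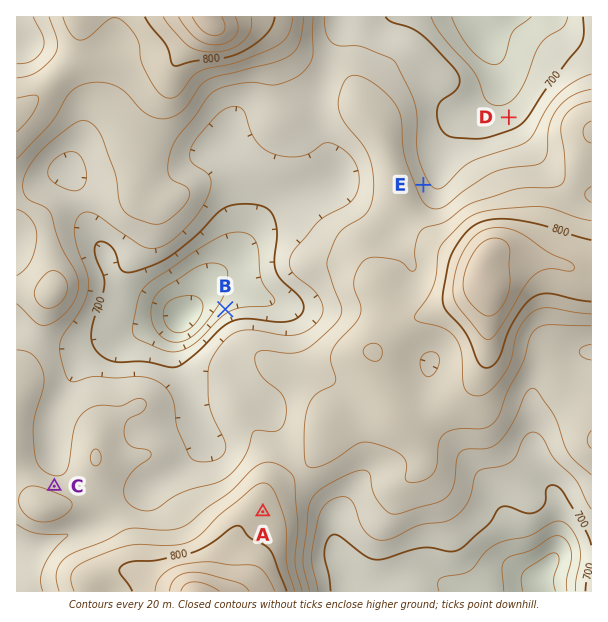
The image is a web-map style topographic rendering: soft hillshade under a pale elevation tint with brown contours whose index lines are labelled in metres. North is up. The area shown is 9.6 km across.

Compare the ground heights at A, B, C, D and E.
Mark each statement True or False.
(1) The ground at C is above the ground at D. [True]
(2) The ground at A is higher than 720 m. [True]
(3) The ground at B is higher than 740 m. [False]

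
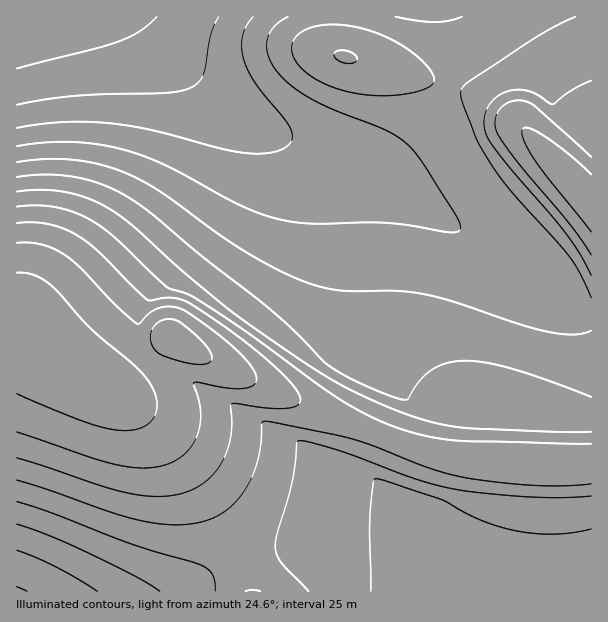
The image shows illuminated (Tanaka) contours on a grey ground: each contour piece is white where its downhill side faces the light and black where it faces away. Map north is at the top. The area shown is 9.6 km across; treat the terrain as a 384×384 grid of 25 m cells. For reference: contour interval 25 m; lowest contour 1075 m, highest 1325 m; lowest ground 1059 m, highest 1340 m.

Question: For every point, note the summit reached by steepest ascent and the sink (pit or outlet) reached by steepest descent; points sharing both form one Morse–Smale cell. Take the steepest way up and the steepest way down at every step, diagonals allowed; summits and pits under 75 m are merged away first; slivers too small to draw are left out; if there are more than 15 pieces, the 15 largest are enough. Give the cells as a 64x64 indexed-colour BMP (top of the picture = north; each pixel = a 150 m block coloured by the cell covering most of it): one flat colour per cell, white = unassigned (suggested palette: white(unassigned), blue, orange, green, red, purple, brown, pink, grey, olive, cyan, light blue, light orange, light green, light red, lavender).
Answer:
<image width="64" height="64" href="data:image/bmp;base64,Qk12CAAAAAAAAHYAAAAoAAAAQAAAAEAAAAABAAQAAAAAAAAIAAATCwAAEwsAABAAAAAAAAAA////ALR3HwAOf/8ALKAsACgn1gC9Z5QAS1aMAMJ34wB/f38AIr28AM++FwDox64AeLv/AIrfmACWmP8A1bDFACIiIiIiIiIiIiIiIiIiIiIiIiIiIiIiIiIiIiIiIiIiIiIiIiIiIiIiIiIiIiIiIiIiIiIiIiIiIiIiIiIiIiIiIiIiIiIiIiIiIiIiIiIiIiIiIiIiIiIiIiIiIiIiIiIiIiIiIiIiIiIiIiIiIiIiIiIiIiIiIiIiIiIiIiIiIiIiIiIiIiIiIiIiIiIiIiIiIiIiIiIiIiIiIiIiIiIiIiIiIiIiIiIiIiIiIiIiIiIiIiIiIiIiIiIiIiIiIiIiIiIiIiIiIiIiIiIiIiIiIiIiIiIiIiIiIiIiIiIiIiIiIiIiIiIiIiIiIiIiIiIiIiIiIiIiIiIiIiIiIiIiIiIiIiIiIiIiIiIiIiIiIiIiIiIiIiIiIiIiIiIiIiIiIiIiIiIiIiIiIiIiIiIiIiIiIiIiIiIiIiIiIiIiIiIiIiIiIiIiIiIiIiIiIiIiIiIiIiIiIiIiIiIiIiIiIiIiIiIiIiIiIiIiIiIiIiIiIiIiIiIiIiIiIiIiIiIiIiIiIiIiIiIiIiIiIiIiIiIiIiIiIiIiIiIiIiIiIiIiIiIiIiIiIiIiIiIiIiIiIiIiIiIiIiIiIiIiIiIiIiIiIiIiIiIiIiIiIiIiIiIiIiIiIiIiIhERERERESIiIiIiIiIiIiIiIiIiIiIiIiIiIiIiERERERERERERIiIiIiIiIiIiIiIiIiIiIiIiIiIiIREREREREREREREiIiIiIiIiIiIiIiIiIiIiIiIiIhERERERERERERERESIiIiIiIiIiIiIiIiIiIiIiIiIRERERERERERERERERIiIiIiIiIiIiIiIiIiIiIiIhEREREREREREREREREREiIiIiIiIiIiIiIiIiIiIiIRERERERERERERERERERESIiIiIiIiIiIiIiIiIiIiERERERERERERERERERERERIiIiIiIiIiIiIiIiIiIREREREREREREREREREREREREiIiIiEREiIiIiIiIiERERERERERERERERERERERERESIiIhERERIiIiIiIhERERERERERERERERERERERERERIiIhERERESIiIiIREREREREREREREREREREREREREREiIhEREREREiIiERERERERERERERERERERERERERERESIRERERERERIhERERERERERERERERERERERERERERERIRERERERERERERERERERERERERERERERERERERERERERERERERERERERERERERERERERERERERERERERERERERERERERERERERERERERERERERERERERERERERERERERERERERERERERERERERERERERERERERERERERERERERMRERERERERERERERERERERERERERERERERERERERETMxEREREREREREREREREREREREREREREREREREREREzMzEREREREREREREREREREREREREREREREREREREREzMzMRERERERERERERERERERERERERERERERERERERMzMzMxERERERERERERERERERERERERERERERERERERMzMzMzERERERERERERERERERERERERERERERERERETMzMzMzMRERERERERERERERERERERERERERERERERETMzMzMzMxEREREREREREREREREREREREREREREREREzMzMzMzMzEREREREREREREREREREREREREREREREREzMzMzMzMzMRERERERERERERERERERERERERERERERMzMzMzMzMzMxERERERERERERERERERERERERERERERMzMzMzMzMzMzERERERERERERERERERERERERERERERMzMzMzMzMzMzMRERERERERERERERERERERERERERETMzMzMzMzMzMzMxEREREREREREREREREREREREREREzMzMzMzMzMzMzMzEREREREREREREREREREREREREREzMzMzMzMzMzMzMzMRERERERERERERERERERERERERMzMzMzMzMzMzMzMzMxEREREREREREREREREREREREzMzMzMzMzMzMzMzMzMzERERERERERERERERERERETMzMzMzMzMzMzMzMzMzMzMREREREREREREREREREREzMzMzMzMzMzMzMzMzMzMzMxERERERERERERERERERMzMzMzMzMzMzMzMzMzMzMzMzERERERERERERERERETMzMzMzMzMzMzMzMzMzMzMzMzMREREREREREREREREzMzMzMzMzMzMzMzMzMzMzMzMzMxEREREREREREREREzMzMzMzMzMzMzMzMzMzMzMzMzMzEREREREREREREREzMzMzMzMzMzMzMzMzMzMzMzMzMzMREREREREREREREzMzMzMzMzMzMzMzMzMzMzMzMzMzMxERERERERERERMzMzMzMzMzMzMzMzMzMzMzMzMzMzMzERERERERERERMzMzMzMzMzMzMzMzMzMzMzMzMzMzMzMRERERERERERMzMzMzMzMzMzMzMzMzMzMzMzMzMzMzMxEREREREREREzMzMzMzMzMzMzMzMzMzMzMzMzMzMzMzEREREREREREzMzMzMzMzMzMzMzMzMzMzMzMzMzMzMzMREREREREREzMzMzMzMzMzMzMzMzMzMzMzMzMzMzMzMxEREREREREzMzMzMzMzMzMzMzMzMzMzMzMzMzMzMzMz"/>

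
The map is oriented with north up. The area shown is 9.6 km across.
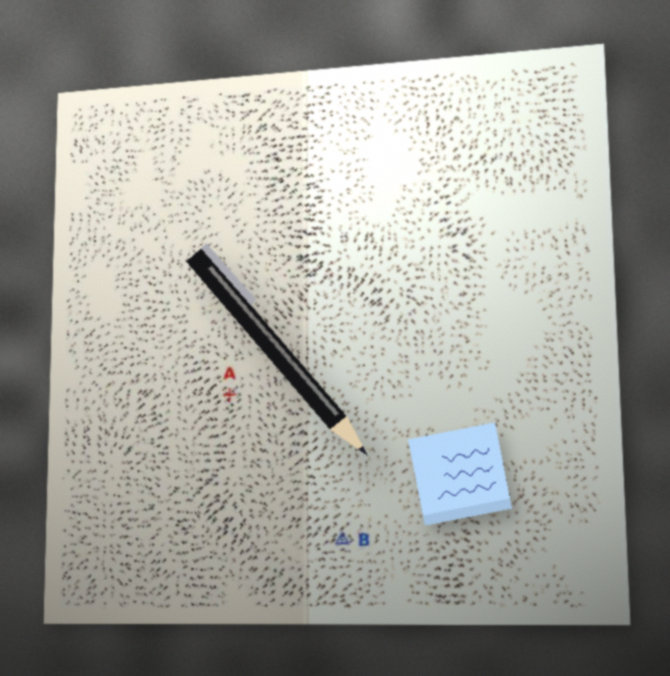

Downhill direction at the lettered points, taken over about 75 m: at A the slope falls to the SW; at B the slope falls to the SW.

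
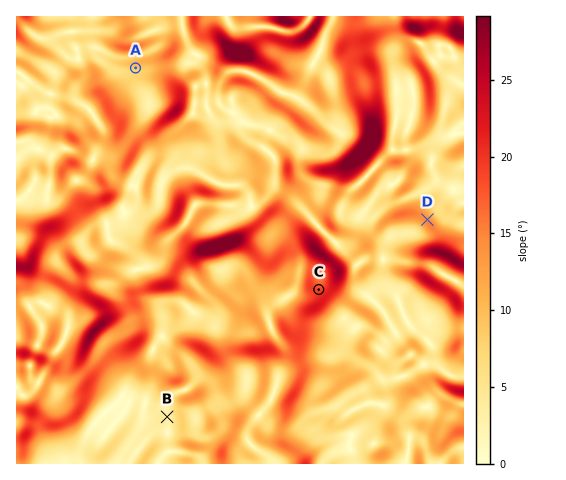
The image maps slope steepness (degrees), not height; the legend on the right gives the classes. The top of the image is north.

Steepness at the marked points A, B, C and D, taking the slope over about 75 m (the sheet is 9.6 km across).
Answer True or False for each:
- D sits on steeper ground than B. True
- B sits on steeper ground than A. False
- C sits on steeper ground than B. True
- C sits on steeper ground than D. True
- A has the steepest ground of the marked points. False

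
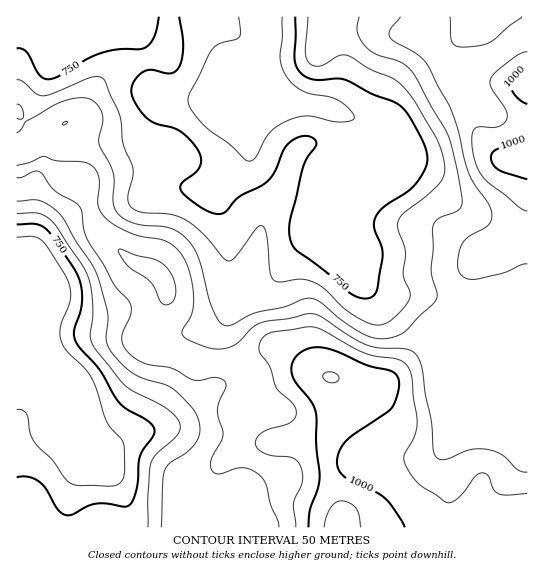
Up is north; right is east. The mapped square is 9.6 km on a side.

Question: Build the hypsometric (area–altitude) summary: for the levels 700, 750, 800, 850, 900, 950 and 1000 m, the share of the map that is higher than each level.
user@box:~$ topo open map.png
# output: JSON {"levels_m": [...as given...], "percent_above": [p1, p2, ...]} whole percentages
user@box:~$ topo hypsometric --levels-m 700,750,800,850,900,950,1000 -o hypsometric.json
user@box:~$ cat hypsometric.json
{"levels_m": [700, 750, 800, 850, 900, 950, 1000], "percent_above": [90, 73, 59, 49, 29, 13, 5]}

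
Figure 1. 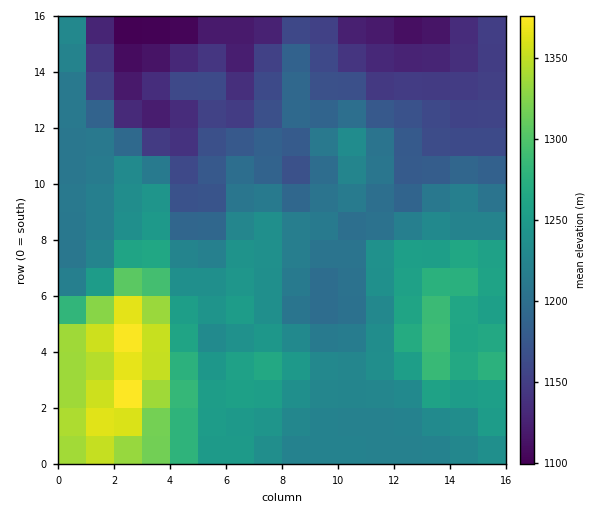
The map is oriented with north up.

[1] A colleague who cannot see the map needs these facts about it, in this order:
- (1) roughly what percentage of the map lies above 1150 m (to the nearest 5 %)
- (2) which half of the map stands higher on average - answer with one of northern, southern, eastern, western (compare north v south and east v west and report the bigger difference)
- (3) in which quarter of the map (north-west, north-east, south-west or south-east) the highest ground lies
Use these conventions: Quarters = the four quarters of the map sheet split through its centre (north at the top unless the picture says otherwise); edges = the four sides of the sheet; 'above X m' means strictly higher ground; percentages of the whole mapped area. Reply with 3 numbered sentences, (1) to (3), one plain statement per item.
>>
(1) About 85 % of the map lies above 1150 m.
(2) Taken as a whole, the southern half is higher than the northern.
(3) The highest point lies in the south-west quarter of the map.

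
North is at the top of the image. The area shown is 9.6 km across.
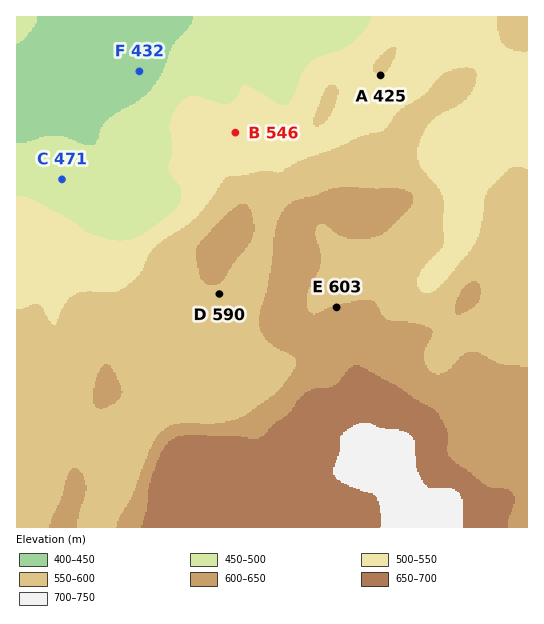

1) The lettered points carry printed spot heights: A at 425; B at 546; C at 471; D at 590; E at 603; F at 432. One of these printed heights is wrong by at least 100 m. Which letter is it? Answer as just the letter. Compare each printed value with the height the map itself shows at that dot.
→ A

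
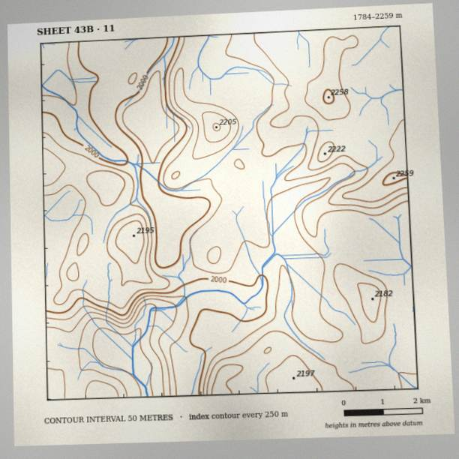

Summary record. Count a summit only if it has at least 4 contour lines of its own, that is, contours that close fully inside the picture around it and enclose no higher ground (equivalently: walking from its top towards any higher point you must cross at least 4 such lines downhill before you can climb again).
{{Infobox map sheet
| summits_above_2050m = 0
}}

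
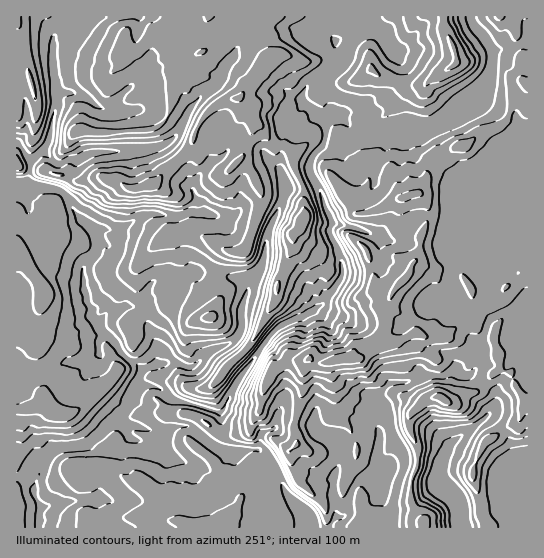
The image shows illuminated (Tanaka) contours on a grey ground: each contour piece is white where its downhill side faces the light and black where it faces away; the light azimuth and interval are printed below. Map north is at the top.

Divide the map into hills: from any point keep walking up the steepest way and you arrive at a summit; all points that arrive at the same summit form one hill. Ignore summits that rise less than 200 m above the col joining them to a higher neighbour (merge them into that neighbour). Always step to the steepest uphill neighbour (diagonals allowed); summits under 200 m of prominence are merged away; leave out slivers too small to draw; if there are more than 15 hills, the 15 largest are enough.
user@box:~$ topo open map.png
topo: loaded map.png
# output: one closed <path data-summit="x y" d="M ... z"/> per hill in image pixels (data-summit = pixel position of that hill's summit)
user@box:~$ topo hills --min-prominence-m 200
<path data-summit="453 46" d="M201 272l-39 4-13 10-8 15-6 6-12 0-19 8-5 10 6 9-6 9 1 20 13 13 19 13-3 16-15 18-25 20-35 6-9 10-11 28-9-10-9 1 1 50 511-1 0-69-11 1-6 4 2-4 0-8-4-12-19-23-28 19-14 12-9 21-10-5-28-2-6 2-9 9-7 1-4-2 2-4-1-14 4-12 0-7-3-3-10 0-24 14-9-8-15-5-10-8-20-5-10 0-6 10-10 4-5 16-28 3-12-4-2-2 7-12-3-21 4-3 12-27 12-16 0-2-19-22 10-8 2-5 0-21 8-22 0-5-8-3z"/><path data-summit="339 359" d="M527 16l-56 1 2 8 14 14 5 10 0 21-9 23-13 12-19 14-20 9-20 3-8 4-21 0-9 4-10 0-6-3-10-14-9-7-5 0-8 6 0 20-12 14-4 15 14 25 2 12 7 14-3 12 12 26 2 16-8 14-16 18-17 10-19 7-15 14-32 45-12 27-4 3 3 21-7 12 2 2 12 4 28-3 3-14 12-6 6-10 10 0 20 5 10 8 15 5 9 8 24-14 13 2-3-16-8-10 0-9 4-3 9-4 9-8 14 0 17-7 21 0 11-5 9 5 11 0 21 17 1 9-8 13 13 12 7 10 5 14-1 11 5-3 11-2z"/><path data-summit="238 98" d="M366 16l-279 0-32 21-2 37 3 8 1 23-5 16-1 14-7 16 13 13 10-4 9 1-1 8-14 22 8 8 10 18 14 13 4 8-1 15-11 10-2 11 4 27 5 8 0 8 6 7 8-11 5-2 12-4 12 0 6-6 8-15 8-7 9-4 35-3 50 10 12-19 5-30 13-27 4-13 0-10-5-14 4-43 20-23-1-9 5-9 24-22 4-22 30-16z"/><path data-summit="17 249" d="M22 183l-6 0 0 294 11 2 7 8 9-22 7-12 4-4 8-2 20-2 11-5 21-17 14-16 4-18-19-13-13-13-1-20 6-9-13-17 0-8-5-8-3-12-1-15 2-11 11-10 1-15-4-8-14-13-10-18-8-8z"/><path data-summit="302 222" d="M305 103l-17 16-5 11-3 39 5 14-1 15-16 35-5 30-14 20-8 26 0 21-2 5-10 8 20 24 19-29 11-11 26-11 14-9 16-18 8-14-2-16-12-26 3-12-7-14-2-12-14-25 4-15 12-14 0-20z"/><path data-summit="443 399" d="M454 371l-11 5-21 0-17 7-14 0-22 15 0 9 8 10 3 14 0 10-4 12 1 14-2 5 8 1 12-10 6-2 28 2 10 5 9-21 43-34 5-11-1-9-21-17-11 0z"/><path data-summit="17 17" d="M69 16l-53 1 0 125 15 18 13-10 7-15 1-14 5-16-1-23-3-8 0-35 4-4 15-10z"/>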